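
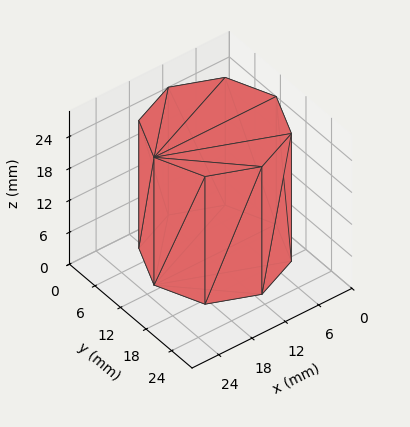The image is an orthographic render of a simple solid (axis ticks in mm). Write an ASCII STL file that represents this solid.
Reading the render: the shape is a regular 8-sided prism (a cylinder approximated with 8 flat sides), circumscribed radius ≈ 11 mm, height ≈ 24 mm (dimensions read to the nearest mm from the axis ticks). For the STL, each face is triangulated and given an outward normal.

solid part
  facet normal 0.0000 0.0000 -1.0000
    outer loop
      vertex 11.000 22.000 0.000
      vertex 18.778 18.778 0.000
      vertex 22.000 11.000 0.000
    endloop
  endfacet
  facet normal 0.0000 0.0000 -1.0000
    outer loop
      vertex 3.222 18.778 0.000
      vertex 11.000 22.000 0.000
      vertex 22.000 11.000 0.000
    endloop
  endfacet
  facet normal 0.0000 0.0000 -1.0000
    outer loop
      vertex 0.000 11.000 0.000
      vertex 3.222 18.778 0.000
      vertex 22.000 11.000 0.000
    endloop
  endfacet
  facet normal 0.0000 0.0000 -1.0000
    outer loop
      vertex 3.222 3.222 0.000
      vertex 0.000 11.000 0.000
      vertex 22.000 11.000 0.000
    endloop
  endfacet
  facet normal 0.0000 0.0000 -1.0000
    outer loop
      vertex 11.000 0.000 0.000
      vertex 3.222 3.222 0.000
      vertex 22.000 11.000 0.000
    endloop
  endfacet
  facet normal 0.0000 0.0000 -1.0000
    outer loop
      vertex 18.778 3.222 0.000
      vertex 11.000 0.000 0.000
      vertex 22.000 11.000 0.000
    endloop
  endfacet
  facet normal 0.0000 0.0000 1.0000
    outer loop
      vertex 22.000 11.000 24.000
      vertex 18.778 18.778 24.000
      vertex 11.000 22.000 24.000
    endloop
  endfacet
  facet normal 0.0000 0.0000 1.0000
    outer loop
      vertex 22.000 11.000 24.000
      vertex 11.000 22.000 24.000
      vertex 3.222 18.778 24.000
    endloop
  endfacet
  facet normal 0.0000 0.0000 1.0000
    outer loop
      vertex 22.000 11.000 24.000
      vertex 3.222 18.778 24.000
      vertex 0.000 11.000 24.000
    endloop
  endfacet
  facet normal 0.0000 0.0000 1.0000
    outer loop
      vertex 22.000 11.000 24.000
      vertex 0.000 11.000 24.000
      vertex 3.222 3.222 24.000
    endloop
  endfacet
  facet normal 0.0000 0.0000 1.0000
    outer loop
      vertex 22.000 11.000 24.000
      vertex 3.222 3.222 24.000
      vertex 11.000 0.000 24.000
    endloop
  endfacet
  facet normal 0.0000 0.0000 1.0000
    outer loop
      vertex 22.000 11.000 24.000
      vertex 11.000 0.000 24.000
      vertex 18.778 3.222 24.000
    endloop
  endfacet
  facet normal 0.9239 0.3827 0.0000
    outer loop
      vertex 22.000 11.000 0.000
      vertex 18.778 18.778 0.000
      vertex 18.778 18.778 24.000
    endloop
  endfacet
  facet normal 0.9239 0.3827 0.0000
    outer loop
      vertex 22.000 11.000 0.000
      vertex 18.778 18.778 24.000
      vertex 22.000 11.000 24.000
    endloop
  endfacet
  facet normal 0.3827 0.9239 0.0000
    outer loop
      vertex 18.778 18.778 0.000
      vertex 11.000 22.000 0.000
      vertex 11.000 22.000 24.000
    endloop
  endfacet
  facet normal 0.3827 0.9239 0.0000
    outer loop
      vertex 18.778 18.778 0.000
      vertex 11.000 22.000 24.000
      vertex 18.778 18.778 24.000
    endloop
  endfacet
  facet normal -0.3827 0.9239 0.0000
    outer loop
      vertex 11.000 22.000 0.000
      vertex 3.222 18.778 0.000
      vertex 3.222 18.778 24.000
    endloop
  endfacet
  facet normal -0.3827 0.9239 0.0000
    outer loop
      vertex 11.000 22.000 0.000
      vertex 3.222 18.778 24.000
      vertex 11.000 22.000 24.000
    endloop
  endfacet
  facet normal -0.9239 0.3827 0.0000
    outer loop
      vertex 3.222 18.778 0.000
      vertex 0.000 11.000 0.000
      vertex 0.000 11.000 24.000
    endloop
  endfacet
  facet normal -0.9239 0.3827 0.0000
    outer loop
      vertex 3.222 18.778 0.000
      vertex 0.000 11.000 24.000
      vertex 3.222 18.778 24.000
    endloop
  endfacet
  facet normal -0.9239 -0.3827 0.0000
    outer loop
      vertex 0.000 11.000 0.000
      vertex 3.222 3.222 0.000
      vertex 3.222 3.222 24.000
    endloop
  endfacet
  facet normal -0.9239 -0.3827 0.0000
    outer loop
      vertex 0.000 11.000 0.000
      vertex 3.222 3.222 24.000
      vertex 0.000 11.000 24.000
    endloop
  endfacet
  facet normal -0.3827 -0.9239 0.0000
    outer loop
      vertex 3.222 3.222 0.000
      vertex 11.000 0.000 0.000
      vertex 11.000 0.000 24.000
    endloop
  endfacet
  facet normal -0.3827 -0.9239 0.0000
    outer loop
      vertex 3.222 3.222 0.000
      vertex 11.000 0.000 24.000
      vertex 3.222 3.222 24.000
    endloop
  endfacet
  facet normal 0.3827 -0.9239 0.0000
    outer loop
      vertex 11.000 0.000 0.000
      vertex 18.778 3.222 0.000
      vertex 18.778 3.222 24.000
    endloop
  endfacet
  facet normal 0.3827 -0.9239 0.0000
    outer loop
      vertex 11.000 0.000 0.000
      vertex 18.778 3.222 24.000
      vertex 11.000 0.000 24.000
    endloop
  endfacet
  facet normal 0.9239 -0.3827 0.0000
    outer loop
      vertex 18.778 3.222 0.000
      vertex 22.000 11.000 0.000
      vertex 22.000 11.000 24.000
    endloop
  endfacet
  facet normal 0.9239 -0.3827 0.0000
    outer loop
      vertex 18.778 3.222 0.000
      vertex 22.000 11.000 24.000
      vertex 18.778 3.222 24.000
    endloop
  endfacet
endsolid part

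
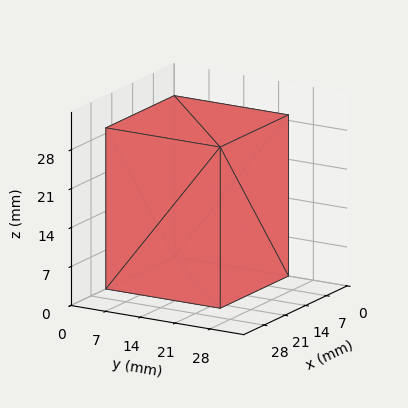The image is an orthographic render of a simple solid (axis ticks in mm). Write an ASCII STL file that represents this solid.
Reading the render: the shape is a rectangular box, roughly 23 × 23 mm footprint and 29 mm tall (dimensions read to the nearest mm from the axis ticks). For the STL, each face is triangulated and given an outward normal.

solid part
  facet normal 0.0000 0.0000 -1.0000
    outer loop
      vertex 23.00 23.00 0.00
      vertex 23.00 0.00 0.00
      vertex 0.00 0.00 0.00
    endloop
  endfacet
  facet normal 0.0000 0.0000 -1.0000
    outer loop
      vertex 0.00 23.00 0.00
      vertex 23.00 23.00 0.00
      vertex 0.00 0.00 0.00
    endloop
  endfacet
  facet normal 0.0000 0.0000 1.0000
    outer loop
      vertex 0.00 0.00 29.00
      vertex 23.00 0.00 29.00
      vertex 23.00 23.00 29.00
    endloop
  endfacet
  facet normal 0.0000 0.0000 1.0000
    outer loop
      vertex 0.00 0.00 29.00
      vertex 23.00 23.00 29.00
      vertex 0.00 23.00 29.00
    endloop
  endfacet
  facet normal 0.0000 -1.0000 0.0000
    outer loop
      vertex 0.00 0.00 0.00
      vertex 23.00 0.00 0.00
      vertex 23.00 0.00 29.00
    endloop
  endfacet
  facet normal 0.0000 -1.0000 0.0000
    outer loop
      vertex 0.00 0.00 0.00
      vertex 23.00 0.00 29.00
      vertex 0.00 0.00 29.00
    endloop
  endfacet
  facet normal 0.0000 1.0000 0.0000
    outer loop
      vertex 23.00 23.00 29.00
      vertex 23.00 23.00 0.00
      vertex 0.00 23.00 0.00
    endloop
  endfacet
  facet normal 0.0000 1.0000 0.0000
    outer loop
      vertex 0.00 23.00 29.00
      vertex 23.00 23.00 29.00
      vertex 0.00 23.00 0.00
    endloop
  endfacet
  facet normal -1.0000 0.0000 0.0000
    outer loop
      vertex 0.00 23.00 29.00
      vertex 0.00 23.00 0.00
      vertex 0.00 0.00 0.00
    endloop
  endfacet
  facet normal -1.0000 0.0000 0.0000
    outer loop
      vertex 0.00 0.00 29.00
      vertex 0.00 23.00 29.00
      vertex 0.00 0.00 0.00
    endloop
  endfacet
  facet normal 1.0000 0.0000 0.0000
    outer loop
      vertex 23.00 0.00 0.00
      vertex 23.00 23.00 0.00
      vertex 23.00 23.00 29.00
    endloop
  endfacet
  facet normal 1.0000 0.0000 0.0000
    outer loop
      vertex 23.00 0.00 0.00
      vertex 23.00 23.00 29.00
      vertex 23.00 0.00 29.00
    endloop
  endfacet
endsolid part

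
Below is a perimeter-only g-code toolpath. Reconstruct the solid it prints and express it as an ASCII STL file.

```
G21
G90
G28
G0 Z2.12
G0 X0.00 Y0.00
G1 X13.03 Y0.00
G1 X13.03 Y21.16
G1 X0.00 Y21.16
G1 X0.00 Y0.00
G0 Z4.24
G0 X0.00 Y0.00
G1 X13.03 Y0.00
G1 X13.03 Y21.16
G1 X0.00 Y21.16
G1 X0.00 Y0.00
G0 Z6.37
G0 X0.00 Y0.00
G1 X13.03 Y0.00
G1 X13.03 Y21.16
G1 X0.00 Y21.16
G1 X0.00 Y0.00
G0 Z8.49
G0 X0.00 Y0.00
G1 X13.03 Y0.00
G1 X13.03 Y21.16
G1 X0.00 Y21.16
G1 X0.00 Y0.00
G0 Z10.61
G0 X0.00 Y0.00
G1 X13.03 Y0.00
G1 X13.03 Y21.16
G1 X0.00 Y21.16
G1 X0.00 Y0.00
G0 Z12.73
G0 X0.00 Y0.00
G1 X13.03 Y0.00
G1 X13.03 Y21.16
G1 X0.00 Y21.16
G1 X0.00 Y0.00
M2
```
solid part
  facet normal 0.0000 0.0000 -1.0000
    outer loop
      vertex 13.03 21.16 0.00
      vertex 13.03 0.00 0.00
      vertex 0.00 0.00 0.00
    endloop
  endfacet
  facet normal 0.0000 0.0000 -1.0000
    outer loop
      vertex 0.00 21.16 0.00
      vertex 13.03 21.16 0.00
      vertex 0.00 0.00 0.00
    endloop
  endfacet
  facet normal 0.0000 0.0000 1.0000
    outer loop
      vertex 0.00 0.00 12.73
      vertex 13.03 0.00 12.73
      vertex 13.03 21.16 12.73
    endloop
  endfacet
  facet normal 0.0000 0.0000 1.0000
    outer loop
      vertex 0.00 0.00 12.73
      vertex 13.03 21.16 12.73
      vertex 0.00 21.16 12.73
    endloop
  endfacet
  facet normal 0.0000 -1.0000 0.0000
    outer loop
      vertex 0.00 0.00 0.00
      vertex 13.03 0.00 0.00
      vertex 13.03 0.00 12.73
    endloop
  endfacet
  facet normal 0.0000 -1.0000 0.0000
    outer loop
      vertex 0.00 0.00 0.00
      vertex 13.03 0.00 12.73
      vertex 0.00 0.00 12.73
    endloop
  endfacet
  facet normal 0.0000 1.0000 0.0000
    outer loop
      vertex 13.03 21.16 12.73
      vertex 13.03 21.16 0.00
      vertex 0.00 21.16 0.00
    endloop
  endfacet
  facet normal 0.0000 1.0000 0.0000
    outer loop
      vertex 0.00 21.16 12.73
      vertex 13.03 21.16 12.73
      vertex 0.00 21.16 0.00
    endloop
  endfacet
  facet normal -1.0000 0.0000 0.0000
    outer loop
      vertex 0.00 21.16 12.73
      vertex 0.00 21.16 0.00
      vertex 0.00 0.00 0.00
    endloop
  endfacet
  facet normal -1.0000 0.0000 0.0000
    outer loop
      vertex 0.00 0.00 12.73
      vertex 0.00 21.16 12.73
      vertex 0.00 0.00 0.00
    endloop
  endfacet
  facet normal 1.0000 0.0000 0.0000
    outer loop
      vertex 13.03 0.00 0.00
      vertex 13.03 21.16 0.00
      vertex 13.03 21.16 12.73
    endloop
  endfacet
  facet normal 1.0000 0.0000 0.0000
    outer loop
      vertex 13.03 0.00 0.00
      vertex 13.03 21.16 12.73
      vertex 13.03 0.00 12.73
    endloop
  endfacet
endsolid part

The G0 Z moves step by Δz≈2.12 mm. Every layer's G1 loop is the same polygon, so the solid is a straight extrusion of it from z=0 to z≈12.7. Closing with flat bottom and top caps and triangulating gives 12 facets — a rectangular box, roughly 13 × 21.2 mm footprint and 12.7 mm tall.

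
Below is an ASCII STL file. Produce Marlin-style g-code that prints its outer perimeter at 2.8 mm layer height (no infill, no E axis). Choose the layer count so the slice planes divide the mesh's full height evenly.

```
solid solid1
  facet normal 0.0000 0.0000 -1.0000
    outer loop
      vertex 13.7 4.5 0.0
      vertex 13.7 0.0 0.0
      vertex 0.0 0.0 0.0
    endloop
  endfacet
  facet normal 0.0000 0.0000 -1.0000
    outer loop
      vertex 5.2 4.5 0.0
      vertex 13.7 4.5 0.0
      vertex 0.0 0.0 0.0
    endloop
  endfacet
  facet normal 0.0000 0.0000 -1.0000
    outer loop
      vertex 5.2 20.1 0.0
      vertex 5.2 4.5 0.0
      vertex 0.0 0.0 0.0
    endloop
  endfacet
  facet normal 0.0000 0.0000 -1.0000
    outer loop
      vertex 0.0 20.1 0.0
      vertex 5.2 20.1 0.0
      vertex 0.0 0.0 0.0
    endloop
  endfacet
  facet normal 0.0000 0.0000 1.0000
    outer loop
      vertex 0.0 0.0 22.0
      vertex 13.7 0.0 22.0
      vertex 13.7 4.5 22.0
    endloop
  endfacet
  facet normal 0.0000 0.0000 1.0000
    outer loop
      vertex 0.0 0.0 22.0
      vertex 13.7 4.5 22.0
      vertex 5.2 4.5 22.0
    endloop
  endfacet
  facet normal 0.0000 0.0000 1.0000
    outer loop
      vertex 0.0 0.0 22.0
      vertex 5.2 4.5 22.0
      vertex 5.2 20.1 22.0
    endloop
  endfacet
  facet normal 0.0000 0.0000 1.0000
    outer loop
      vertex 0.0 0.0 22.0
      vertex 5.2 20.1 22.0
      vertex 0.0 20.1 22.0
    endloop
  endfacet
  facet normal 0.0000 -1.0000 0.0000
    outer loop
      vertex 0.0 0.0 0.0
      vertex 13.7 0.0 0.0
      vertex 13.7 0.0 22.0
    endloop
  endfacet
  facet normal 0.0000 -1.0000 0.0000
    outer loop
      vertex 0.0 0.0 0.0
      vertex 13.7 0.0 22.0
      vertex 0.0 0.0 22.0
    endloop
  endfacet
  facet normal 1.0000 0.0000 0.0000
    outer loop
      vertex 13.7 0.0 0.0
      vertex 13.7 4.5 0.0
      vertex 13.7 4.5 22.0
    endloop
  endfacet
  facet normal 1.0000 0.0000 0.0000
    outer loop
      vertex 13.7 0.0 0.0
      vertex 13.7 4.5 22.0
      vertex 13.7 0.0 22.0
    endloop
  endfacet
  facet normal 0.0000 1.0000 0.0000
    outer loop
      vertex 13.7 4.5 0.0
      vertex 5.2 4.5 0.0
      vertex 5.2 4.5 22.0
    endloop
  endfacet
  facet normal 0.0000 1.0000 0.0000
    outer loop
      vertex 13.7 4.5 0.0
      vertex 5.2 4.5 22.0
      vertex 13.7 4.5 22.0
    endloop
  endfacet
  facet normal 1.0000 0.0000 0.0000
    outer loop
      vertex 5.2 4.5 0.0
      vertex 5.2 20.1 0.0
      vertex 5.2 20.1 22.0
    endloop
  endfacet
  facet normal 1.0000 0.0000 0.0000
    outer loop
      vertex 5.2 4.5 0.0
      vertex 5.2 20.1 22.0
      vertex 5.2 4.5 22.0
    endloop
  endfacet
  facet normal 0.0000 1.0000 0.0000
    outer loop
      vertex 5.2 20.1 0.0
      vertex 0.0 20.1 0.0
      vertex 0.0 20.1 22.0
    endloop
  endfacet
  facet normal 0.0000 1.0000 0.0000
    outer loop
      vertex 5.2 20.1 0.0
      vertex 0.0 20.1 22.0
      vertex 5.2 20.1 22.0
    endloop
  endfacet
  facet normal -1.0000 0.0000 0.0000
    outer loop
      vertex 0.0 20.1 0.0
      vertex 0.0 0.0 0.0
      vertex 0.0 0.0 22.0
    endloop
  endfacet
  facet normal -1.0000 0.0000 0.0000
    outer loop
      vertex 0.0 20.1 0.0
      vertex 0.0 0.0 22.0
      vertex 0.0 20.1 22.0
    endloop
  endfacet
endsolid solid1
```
; perimeter-only toolpath
G21 ; units = mm
G90 ; absolute positioning
G28 ; home
; layer 1
G0 Z2.8
G0 X0.0 Y0.0
G1 X13.7 Y0.0
G1 X13.7 Y4.5
G1 X5.2 Y4.5
G1 X5.2 Y20.1
G1 X0.0 Y20.1
G1 X0.0 Y0.0
; layer 2
G0 Z5.5
G0 X0.0 Y0.0
G1 X13.7 Y0.0
G1 X13.7 Y4.5
G1 X5.2 Y4.5
G1 X5.2 Y20.1
G1 X0.0 Y20.1
G1 X0.0 Y0.0
; layer 3
G0 Z8.2
G0 X0.0 Y0.0
G1 X13.7 Y0.0
G1 X13.7 Y4.5
G1 X5.2 Y4.5
G1 X5.2 Y20.1
G1 X0.0 Y20.1
G1 X0.0 Y0.0
; layer 4
G0 Z11.0
G0 X0.0 Y0.0
G1 X13.7 Y0.0
G1 X13.7 Y4.5
G1 X5.2 Y4.5
G1 X5.2 Y20.1
G1 X0.0 Y20.1
G1 X0.0 Y0.0
; layer 5
G0 Z13.8
G0 X0.0 Y0.0
G1 X13.7 Y0.0
G1 X13.7 Y4.5
G1 X5.2 Y4.5
G1 X5.2 Y20.1
G1 X0.0 Y20.1
G1 X0.0 Y0.0
; layer 6
G0 Z16.5
G0 X0.0 Y0.0
G1 X13.7 Y0.0
G1 X13.7 Y4.5
G1 X5.2 Y4.5
G1 X5.2 Y20.1
G1 X0.0 Y20.1
G1 X0.0 Y0.0
; layer 7
G0 Z19.2
G0 X0.0 Y0.0
G1 X13.7 Y0.0
G1 X13.7 Y4.5
G1 X5.2 Y4.5
G1 X5.2 Y20.1
G1 X0.0 Y20.1
G1 X0.0 Y0.0
; layer 8
G0 Z22.0
G0 X0.0 Y0.0
G1 X13.7 Y0.0
G1 X13.7 Y4.5
G1 X5.2 Y4.5
G1 X5.2 Y20.1
G1 X0.0 Y20.1
G1 X0.0 Y0.0
M2 ; end

The solid is an L-shaped prism: outer 13.7 × 20.1 mm, arm thicknesses ≈ 4.5 mm (horizontal) and 5.2 mm (vertical), extruded 22 mm in z. Slicing at Δz = 2.8 mm — 8 equal slices spanning the solid's height, so layer i sits at z = i·h/8 — gives 8 non-empty perimeters. Each is a 6-segment closed polygon; G0 lifts to the layer z and rapids to the start vertex, then G1 traces the edges.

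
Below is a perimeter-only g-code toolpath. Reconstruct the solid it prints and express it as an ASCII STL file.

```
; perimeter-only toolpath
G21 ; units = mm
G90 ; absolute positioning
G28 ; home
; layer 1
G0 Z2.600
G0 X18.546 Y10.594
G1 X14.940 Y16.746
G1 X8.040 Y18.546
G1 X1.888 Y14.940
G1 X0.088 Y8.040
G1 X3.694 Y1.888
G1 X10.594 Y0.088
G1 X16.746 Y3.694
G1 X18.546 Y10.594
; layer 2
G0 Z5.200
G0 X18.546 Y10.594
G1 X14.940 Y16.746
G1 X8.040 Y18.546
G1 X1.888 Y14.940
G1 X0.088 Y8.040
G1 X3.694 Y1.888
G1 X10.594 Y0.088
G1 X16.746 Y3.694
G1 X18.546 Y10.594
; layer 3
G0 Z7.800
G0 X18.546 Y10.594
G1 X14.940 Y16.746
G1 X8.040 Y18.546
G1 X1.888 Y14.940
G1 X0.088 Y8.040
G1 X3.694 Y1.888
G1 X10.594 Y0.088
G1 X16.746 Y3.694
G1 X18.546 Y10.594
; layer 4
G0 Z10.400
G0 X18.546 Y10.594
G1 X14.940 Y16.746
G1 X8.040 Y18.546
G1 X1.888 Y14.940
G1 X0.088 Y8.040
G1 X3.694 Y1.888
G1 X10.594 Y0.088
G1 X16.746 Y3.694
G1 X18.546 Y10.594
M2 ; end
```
solid part
  facet normal 0.0000 0.0000 -1.0000
    outer loop
      vertex 8.040 18.546 0.000
      vertex 14.940 16.746 0.000
      vertex 18.546 10.594 0.000
    endloop
  endfacet
  facet normal 0.0000 0.0000 -1.0000
    outer loop
      vertex 1.888 14.940 0.000
      vertex 8.040 18.546 0.000
      vertex 18.546 10.594 0.000
    endloop
  endfacet
  facet normal 0.0000 0.0000 -1.0000
    outer loop
      vertex 0.088 8.040 0.000
      vertex 1.888 14.940 0.000
      vertex 18.546 10.594 0.000
    endloop
  endfacet
  facet normal 0.0000 0.0000 -1.0000
    outer loop
      vertex 3.694 1.888 0.000
      vertex 0.088 8.040 0.000
      vertex 18.546 10.594 0.000
    endloop
  endfacet
  facet normal 0.0000 0.0000 -1.0000
    outer loop
      vertex 10.594 0.088 0.000
      vertex 3.694 1.888 0.000
      vertex 18.546 10.594 0.000
    endloop
  endfacet
  facet normal 0.0000 0.0000 -1.0000
    outer loop
      vertex 16.746 3.694 0.000
      vertex 10.594 0.088 0.000
      vertex 18.546 10.594 0.000
    endloop
  endfacet
  facet normal 0.0000 0.0000 1.0000
    outer loop
      vertex 18.546 10.594 10.400
      vertex 14.940 16.746 10.400
      vertex 8.040 18.546 10.400
    endloop
  endfacet
  facet normal 0.0000 0.0000 1.0000
    outer loop
      vertex 18.546 10.594 10.400
      vertex 8.040 18.546 10.400
      vertex 1.888 14.940 10.400
    endloop
  endfacet
  facet normal 0.0000 0.0000 1.0000
    outer loop
      vertex 18.546 10.594 10.400
      vertex 1.888 14.940 10.400
      vertex 0.088 8.040 10.400
    endloop
  endfacet
  facet normal 0.0000 0.0000 1.0000
    outer loop
      vertex 18.546 10.594 10.400
      vertex 0.088 8.040 10.400
      vertex 3.694 1.888 10.400
    endloop
  endfacet
  facet normal 0.0000 0.0000 1.0000
    outer loop
      vertex 18.546 10.594 10.400
      vertex 3.694 1.888 10.400
      vertex 10.594 0.088 10.400
    endloop
  endfacet
  facet normal 0.0000 0.0000 1.0000
    outer loop
      vertex 18.546 10.594 10.400
      vertex 10.594 0.088 10.400
      vertex 16.746 3.694 10.400
    endloop
  endfacet
  facet normal 0.8627 0.5057 0.0000
    outer loop
      vertex 18.546 10.594 0.000
      vertex 14.940 16.746 0.000
      vertex 14.940 16.746 10.400
    endloop
  endfacet
  facet normal 0.8627 0.5057 0.0000
    outer loop
      vertex 18.546 10.594 0.000
      vertex 14.940 16.746 10.400
      vertex 18.546 10.594 10.400
    endloop
  endfacet
  facet normal 0.2524 0.9676 0.0000
    outer loop
      vertex 14.940 16.746 0.000
      vertex 8.040 18.546 0.000
      vertex 8.040 18.546 10.400
    endloop
  endfacet
  facet normal 0.2524 0.9676 0.0000
    outer loop
      vertex 14.940 16.746 0.000
      vertex 8.040 18.546 10.400
      vertex 14.940 16.746 10.400
    endloop
  endfacet
  facet normal -0.5057 0.8627 0.0000
    outer loop
      vertex 8.040 18.546 0.000
      vertex 1.888 14.940 0.000
      vertex 1.888 14.940 10.400
    endloop
  endfacet
  facet normal -0.5057 0.8627 0.0000
    outer loop
      vertex 8.040 18.546 0.000
      vertex 1.888 14.940 10.400
      vertex 8.040 18.546 10.400
    endloop
  endfacet
  facet normal -0.9676 0.2524 0.0000
    outer loop
      vertex 1.888 14.940 0.000
      vertex 0.088 8.040 0.000
      vertex 0.088 8.040 10.400
    endloop
  endfacet
  facet normal -0.9676 0.2524 0.0000
    outer loop
      vertex 1.888 14.940 0.000
      vertex 0.088 8.040 10.400
      vertex 1.888 14.940 10.400
    endloop
  endfacet
  facet normal -0.8627 -0.5057 0.0000
    outer loop
      vertex 0.088 8.040 0.000
      vertex 3.694 1.888 0.000
      vertex 3.694 1.888 10.400
    endloop
  endfacet
  facet normal -0.8627 -0.5057 0.0000
    outer loop
      vertex 0.088 8.040 0.000
      vertex 3.694 1.888 10.400
      vertex 0.088 8.040 10.400
    endloop
  endfacet
  facet normal -0.2524 -0.9676 0.0000
    outer loop
      vertex 3.694 1.888 0.000
      vertex 10.594 0.088 0.000
      vertex 10.594 0.088 10.400
    endloop
  endfacet
  facet normal -0.2524 -0.9676 0.0000
    outer loop
      vertex 3.694 1.888 0.000
      vertex 10.594 0.088 10.400
      vertex 3.694 1.888 10.400
    endloop
  endfacet
  facet normal 0.5057 -0.8627 0.0000
    outer loop
      vertex 10.594 0.088 0.000
      vertex 16.746 3.694 0.000
      vertex 16.746 3.694 10.400
    endloop
  endfacet
  facet normal 0.5057 -0.8627 0.0000
    outer loop
      vertex 10.594 0.088 0.000
      vertex 16.746 3.694 10.400
      vertex 10.594 0.088 10.400
    endloop
  endfacet
  facet normal 0.9676 -0.2524 0.0000
    outer loop
      vertex 16.746 3.694 0.000
      vertex 18.546 10.594 0.000
      vertex 18.546 10.594 10.400
    endloop
  endfacet
  facet normal 0.9676 -0.2524 0.0000
    outer loop
      vertex 16.746 3.694 0.000
      vertex 18.546 10.594 10.400
      vertex 16.746 3.694 10.400
    endloop
  endfacet
endsolid part

The G0 Z moves step by Δz≈2.600 mm. Every layer's G1 loop is the same polygon, so the solid is a straight extrusion of it from z=0 to z≈10.4. Closing with flat bottom and top caps and triangulating gives 28 facets — a regular 8-sided prism (a cylinder approximated with 8 flat sides), circumscribed radius ≈ 9.32 mm, height ≈ 10.4 mm.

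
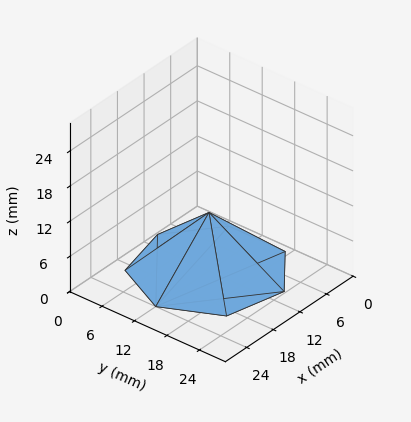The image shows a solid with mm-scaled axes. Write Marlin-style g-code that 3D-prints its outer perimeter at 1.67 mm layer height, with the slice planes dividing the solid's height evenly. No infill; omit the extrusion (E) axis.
Reading the render: the shape is a regular 7-sided pyramid, base circumscribed radius ≈ 12 mm, apex at z ≈ 10 mm (dimensions read to the nearest mm from the axis ticks). For the g-code, the solid's height is divided into equal slices at the stated Δz and each level perimeter traced with G1 moves after a G0 lift.

; perimeter-only toolpath
G21 ; units = mm
G90 ; absolute positioning
G28 ; home
; layer 1
G0 Z1.67
G0 X22.00 Y12.00
G1 X18.23 Y19.82
G1 X9.78 Y21.75
G1 X2.99 Y16.34
G1 X2.99 Y7.66
G1 X9.78 Y2.25
G1 X18.23 Y4.18
G1 X22.00 Y12.00
; layer 2
G0 Z3.33
G0 X20.00 Y12.00
G1 X16.99 Y18.25
G1 X10.22 Y19.80
G1 X4.79 Y15.47
G1 X4.79 Y8.53
G1 X10.22 Y4.20
G1 X16.99 Y5.75
G1 X20.00 Y12.00
; layer 3
G0 Z5.00
G0 X18.00 Y12.00
G1 X15.74 Y16.69
G1 X10.66 Y17.85
G1 X6.59 Y14.61
G1 X6.59 Y9.39
G1 X10.66 Y6.15
G1 X15.74 Y7.31
G1 X18.00 Y12.00
; layer 4
G0 Z6.67
G0 X16.00 Y12.00
G1 X14.49 Y15.13
G1 X11.11 Y15.90
G1 X8.40 Y13.74
G1 X8.40 Y10.26
G1 X11.11 Y8.10
G1 X14.49 Y8.87
G1 X16.00 Y12.00
; layer 5
G0 Z8.33
G0 X14.00 Y12.00
G1 X13.25 Y13.56
G1 X11.55 Y13.95
G1 X10.20 Y12.87
G1 X10.20 Y11.13
G1 X11.55 Y10.05
G1 X13.25 Y10.44
G1 X14.00 Y12.00
M2 ; end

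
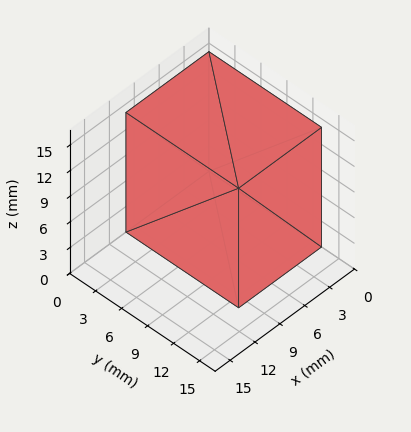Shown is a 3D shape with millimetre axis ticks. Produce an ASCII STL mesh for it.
Reading the render: the shape is a rectangular box, roughly 10 × 13 mm footprint and 14 mm tall (dimensions read to the nearest mm from the axis ticks). For the STL, each face is triangulated and given an outward normal.

solid part
  facet normal 0.0000 0.0000 -1.0000
    outer loop
      vertex 10.0 13.0 0.0
      vertex 10.0 0.0 0.0
      vertex 0.0 0.0 0.0
    endloop
  endfacet
  facet normal 0.0000 0.0000 -1.0000
    outer loop
      vertex 0.0 13.0 0.0
      vertex 10.0 13.0 0.0
      vertex 0.0 0.0 0.0
    endloop
  endfacet
  facet normal 0.0000 0.0000 1.0000
    outer loop
      vertex 0.0 0.0 14.0
      vertex 10.0 0.0 14.0
      vertex 10.0 13.0 14.0
    endloop
  endfacet
  facet normal 0.0000 0.0000 1.0000
    outer loop
      vertex 0.0 0.0 14.0
      vertex 10.0 13.0 14.0
      vertex 0.0 13.0 14.0
    endloop
  endfacet
  facet normal 0.0000 -1.0000 0.0000
    outer loop
      vertex 0.0 0.0 0.0
      vertex 10.0 0.0 0.0
      vertex 10.0 0.0 14.0
    endloop
  endfacet
  facet normal 0.0000 -1.0000 0.0000
    outer loop
      vertex 0.0 0.0 0.0
      vertex 10.0 0.0 14.0
      vertex 0.0 0.0 14.0
    endloop
  endfacet
  facet normal 0.0000 1.0000 0.0000
    outer loop
      vertex 10.0 13.0 14.0
      vertex 10.0 13.0 0.0
      vertex 0.0 13.0 0.0
    endloop
  endfacet
  facet normal 0.0000 1.0000 0.0000
    outer loop
      vertex 0.0 13.0 14.0
      vertex 10.0 13.0 14.0
      vertex 0.0 13.0 0.0
    endloop
  endfacet
  facet normal -1.0000 0.0000 0.0000
    outer loop
      vertex 0.0 13.0 14.0
      vertex 0.0 13.0 0.0
      vertex 0.0 0.0 0.0
    endloop
  endfacet
  facet normal -1.0000 0.0000 0.0000
    outer loop
      vertex 0.0 0.0 14.0
      vertex 0.0 13.0 14.0
      vertex 0.0 0.0 0.0
    endloop
  endfacet
  facet normal 1.0000 0.0000 0.0000
    outer loop
      vertex 10.0 0.0 0.0
      vertex 10.0 13.0 0.0
      vertex 10.0 13.0 14.0
    endloop
  endfacet
  facet normal 1.0000 0.0000 0.0000
    outer loop
      vertex 10.0 0.0 0.0
      vertex 10.0 13.0 14.0
      vertex 10.0 0.0 14.0
    endloop
  endfacet
endsolid part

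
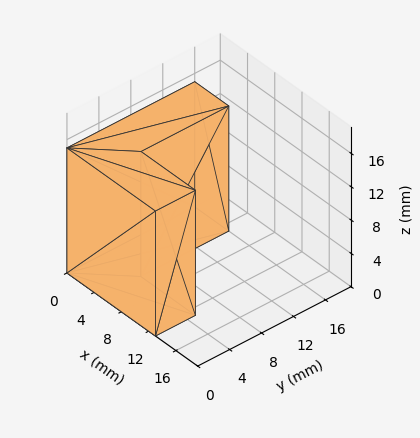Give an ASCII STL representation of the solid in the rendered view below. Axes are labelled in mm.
Reading the render: the shape is an L-shaped prism: outer 13 × 16 mm, arm thicknesses ≈ 5 mm (horizontal) and 5 mm (vertical), extruded 15 mm in z (dimensions read to the nearest mm from the axis ticks). For the STL, each face is triangulated and given an outward normal.

solid part
  facet normal 0.0000 0.0000 -1.0000
    outer loop
      vertex 13.00 5.00 0.00
      vertex 13.00 0.00 0.00
      vertex 0.00 0.00 0.00
    endloop
  endfacet
  facet normal 0.0000 0.0000 -1.0000
    outer loop
      vertex 5.00 5.00 0.00
      vertex 13.00 5.00 0.00
      vertex 0.00 0.00 0.00
    endloop
  endfacet
  facet normal 0.0000 0.0000 -1.0000
    outer loop
      vertex 5.00 16.00 0.00
      vertex 5.00 5.00 0.00
      vertex 0.00 0.00 0.00
    endloop
  endfacet
  facet normal 0.0000 0.0000 -1.0000
    outer loop
      vertex 0.00 16.00 0.00
      vertex 5.00 16.00 0.00
      vertex 0.00 0.00 0.00
    endloop
  endfacet
  facet normal 0.0000 0.0000 1.0000
    outer loop
      vertex 0.00 0.00 15.00
      vertex 13.00 0.00 15.00
      vertex 13.00 5.00 15.00
    endloop
  endfacet
  facet normal 0.0000 0.0000 1.0000
    outer loop
      vertex 0.00 0.00 15.00
      vertex 13.00 5.00 15.00
      vertex 5.00 5.00 15.00
    endloop
  endfacet
  facet normal 0.0000 0.0000 1.0000
    outer loop
      vertex 0.00 0.00 15.00
      vertex 5.00 5.00 15.00
      vertex 5.00 16.00 15.00
    endloop
  endfacet
  facet normal 0.0000 0.0000 1.0000
    outer loop
      vertex 0.00 0.00 15.00
      vertex 5.00 16.00 15.00
      vertex 0.00 16.00 15.00
    endloop
  endfacet
  facet normal 0.0000 -1.0000 0.0000
    outer loop
      vertex 0.00 0.00 0.00
      vertex 13.00 0.00 0.00
      vertex 13.00 0.00 15.00
    endloop
  endfacet
  facet normal 0.0000 -1.0000 0.0000
    outer loop
      vertex 0.00 0.00 0.00
      vertex 13.00 0.00 15.00
      vertex 0.00 0.00 15.00
    endloop
  endfacet
  facet normal 1.0000 0.0000 0.0000
    outer loop
      vertex 13.00 0.00 0.00
      vertex 13.00 5.00 0.00
      vertex 13.00 5.00 15.00
    endloop
  endfacet
  facet normal 1.0000 0.0000 0.0000
    outer loop
      vertex 13.00 0.00 0.00
      vertex 13.00 5.00 15.00
      vertex 13.00 0.00 15.00
    endloop
  endfacet
  facet normal 0.0000 1.0000 0.0000
    outer loop
      vertex 13.00 5.00 0.00
      vertex 5.00 5.00 0.00
      vertex 5.00 5.00 15.00
    endloop
  endfacet
  facet normal 0.0000 1.0000 0.0000
    outer loop
      vertex 13.00 5.00 0.00
      vertex 5.00 5.00 15.00
      vertex 13.00 5.00 15.00
    endloop
  endfacet
  facet normal 1.0000 0.0000 0.0000
    outer loop
      vertex 5.00 5.00 0.00
      vertex 5.00 16.00 0.00
      vertex 5.00 16.00 15.00
    endloop
  endfacet
  facet normal 1.0000 0.0000 0.0000
    outer loop
      vertex 5.00 5.00 0.00
      vertex 5.00 16.00 15.00
      vertex 5.00 5.00 15.00
    endloop
  endfacet
  facet normal 0.0000 1.0000 0.0000
    outer loop
      vertex 5.00 16.00 0.00
      vertex 0.00 16.00 0.00
      vertex 0.00 16.00 15.00
    endloop
  endfacet
  facet normal 0.0000 1.0000 0.0000
    outer loop
      vertex 5.00 16.00 0.00
      vertex 0.00 16.00 15.00
      vertex 5.00 16.00 15.00
    endloop
  endfacet
  facet normal -1.0000 0.0000 0.0000
    outer loop
      vertex 0.00 16.00 0.00
      vertex 0.00 0.00 0.00
      vertex 0.00 0.00 15.00
    endloop
  endfacet
  facet normal -1.0000 0.0000 0.0000
    outer loop
      vertex 0.00 16.00 0.00
      vertex 0.00 0.00 15.00
      vertex 0.00 16.00 15.00
    endloop
  endfacet
endsolid part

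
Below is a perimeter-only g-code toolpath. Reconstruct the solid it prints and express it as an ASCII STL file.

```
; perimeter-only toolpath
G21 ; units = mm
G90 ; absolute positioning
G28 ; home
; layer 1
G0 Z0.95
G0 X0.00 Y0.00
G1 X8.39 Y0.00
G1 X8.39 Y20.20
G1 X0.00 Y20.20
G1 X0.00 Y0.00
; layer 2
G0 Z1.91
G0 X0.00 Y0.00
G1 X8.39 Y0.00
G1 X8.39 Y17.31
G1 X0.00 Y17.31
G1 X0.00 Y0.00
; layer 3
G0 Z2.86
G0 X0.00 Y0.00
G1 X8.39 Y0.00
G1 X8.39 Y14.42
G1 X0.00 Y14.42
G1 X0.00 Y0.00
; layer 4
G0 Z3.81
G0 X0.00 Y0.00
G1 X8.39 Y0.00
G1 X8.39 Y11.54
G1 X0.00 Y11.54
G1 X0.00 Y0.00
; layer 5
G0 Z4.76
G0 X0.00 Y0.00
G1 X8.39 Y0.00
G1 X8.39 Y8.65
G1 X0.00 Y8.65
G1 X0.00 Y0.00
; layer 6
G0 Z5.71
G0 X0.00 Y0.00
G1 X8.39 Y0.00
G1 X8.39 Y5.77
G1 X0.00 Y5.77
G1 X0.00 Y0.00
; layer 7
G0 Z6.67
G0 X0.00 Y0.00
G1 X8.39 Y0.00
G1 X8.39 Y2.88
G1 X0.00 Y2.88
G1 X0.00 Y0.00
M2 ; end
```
solid part
  facet normal 0.0000 0.0000 -1.0000
    outer loop
      vertex 8.39 23.08 0.00
      vertex 8.39 0.00 0.00
      vertex 0.00 0.00 0.00
    endloop
  endfacet
  facet normal 0.0000 0.0000 -1.0000
    outer loop
      vertex 0.00 23.08 0.00
      vertex 8.39 23.08 0.00
      vertex 0.00 0.00 0.00
    endloop
  endfacet
  facet normal 0.0000 -1.0000 0.0000
    outer loop
      vertex 0.00 0.00 0.00
      vertex 8.39 0.00 0.00
      vertex 8.39 0.00 7.62
    endloop
  endfacet
  facet normal 0.0000 -1.0000 0.0000
    outer loop
      vertex 0.00 0.00 0.00
      vertex 8.39 0.00 7.62
      vertex 0.00 0.00 7.62
    endloop
  endfacet
  facet normal 0.0000 0.3135 0.9496
    outer loop
      vertex 0.00 0.00 7.62
      vertex 8.39 0.00 7.62
      vertex 8.39 23.08 0.00
    endloop
  endfacet
  facet normal 0.0000 0.3135 0.9496
    outer loop
      vertex 0.00 0.00 7.62
      vertex 8.39 23.08 0.00
      vertex 0.00 23.08 0.00
    endloop
  endfacet
  facet normal -1.0000 0.0000 0.0000
    outer loop
      vertex 0.00 0.00 7.62
      vertex 0.00 23.08 0.00
      vertex 0.00 0.00 0.00
    endloop
  endfacet
  facet normal 1.0000 0.0000 0.0000
    outer loop
      vertex 8.39 0.00 0.00
      vertex 8.39 23.08 0.00
      vertex 8.39 0.00 7.62
    endloop
  endfacet
endsolid part

The G0 Z moves step by Δz≈0.95 mm. The G1 loops shrink linearly with z, so the solid tapers from its base footprint up to z≈7.62. Closing with a flat bottom cap and the tapered top and triangulating gives 8 facets — a wedge (ramp): 8.39 × 23.1 mm base, rising to 7.62 mm along the y=0 edge and sloping linearly to z=0 at y=23.1.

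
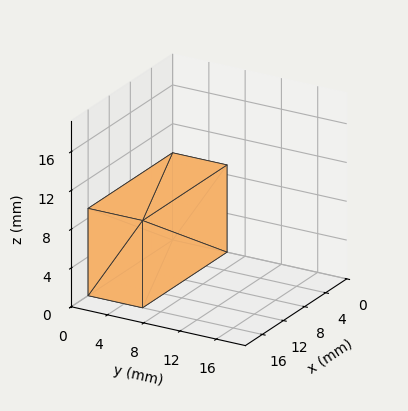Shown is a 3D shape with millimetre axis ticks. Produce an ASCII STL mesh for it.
Reading the render: the shape is a rectangular box, roughly 16 × 6 mm footprint and 9 mm tall (dimensions read to the nearest mm from the axis ticks). For the STL, each face is triangulated and given an outward normal.

solid part
  facet normal 0.0000 0.0000 -1.0000
    outer loop
      vertex 16.000 6.000 0.000
      vertex 16.000 0.000 0.000
      vertex 0.000 0.000 0.000
    endloop
  endfacet
  facet normal 0.0000 0.0000 -1.0000
    outer loop
      vertex 0.000 6.000 0.000
      vertex 16.000 6.000 0.000
      vertex 0.000 0.000 0.000
    endloop
  endfacet
  facet normal 0.0000 0.0000 1.0000
    outer loop
      vertex 0.000 0.000 9.000
      vertex 16.000 0.000 9.000
      vertex 16.000 6.000 9.000
    endloop
  endfacet
  facet normal 0.0000 0.0000 1.0000
    outer loop
      vertex 0.000 0.000 9.000
      vertex 16.000 6.000 9.000
      vertex 0.000 6.000 9.000
    endloop
  endfacet
  facet normal 0.0000 -1.0000 0.0000
    outer loop
      vertex 0.000 0.000 0.000
      vertex 16.000 0.000 0.000
      vertex 16.000 0.000 9.000
    endloop
  endfacet
  facet normal 0.0000 -1.0000 0.0000
    outer loop
      vertex 0.000 0.000 0.000
      vertex 16.000 0.000 9.000
      vertex 0.000 0.000 9.000
    endloop
  endfacet
  facet normal 0.0000 1.0000 0.0000
    outer loop
      vertex 16.000 6.000 9.000
      vertex 16.000 6.000 0.000
      vertex 0.000 6.000 0.000
    endloop
  endfacet
  facet normal 0.0000 1.0000 0.0000
    outer loop
      vertex 0.000 6.000 9.000
      vertex 16.000 6.000 9.000
      vertex 0.000 6.000 0.000
    endloop
  endfacet
  facet normal -1.0000 0.0000 0.0000
    outer loop
      vertex 0.000 6.000 9.000
      vertex 0.000 6.000 0.000
      vertex 0.000 0.000 0.000
    endloop
  endfacet
  facet normal -1.0000 0.0000 0.0000
    outer loop
      vertex 0.000 0.000 9.000
      vertex 0.000 6.000 9.000
      vertex 0.000 0.000 0.000
    endloop
  endfacet
  facet normal 1.0000 0.0000 0.0000
    outer loop
      vertex 16.000 0.000 0.000
      vertex 16.000 6.000 0.000
      vertex 16.000 6.000 9.000
    endloop
  endfacet
  facet normal 1.0000 0.0000 0.0000
    outer loop
      vertex 16.000 0.000 0.000
      vertex 16.000 6.000 9.000
      vertex 16.000 0.000 9.000
    endloop
  endfacet
endsolid part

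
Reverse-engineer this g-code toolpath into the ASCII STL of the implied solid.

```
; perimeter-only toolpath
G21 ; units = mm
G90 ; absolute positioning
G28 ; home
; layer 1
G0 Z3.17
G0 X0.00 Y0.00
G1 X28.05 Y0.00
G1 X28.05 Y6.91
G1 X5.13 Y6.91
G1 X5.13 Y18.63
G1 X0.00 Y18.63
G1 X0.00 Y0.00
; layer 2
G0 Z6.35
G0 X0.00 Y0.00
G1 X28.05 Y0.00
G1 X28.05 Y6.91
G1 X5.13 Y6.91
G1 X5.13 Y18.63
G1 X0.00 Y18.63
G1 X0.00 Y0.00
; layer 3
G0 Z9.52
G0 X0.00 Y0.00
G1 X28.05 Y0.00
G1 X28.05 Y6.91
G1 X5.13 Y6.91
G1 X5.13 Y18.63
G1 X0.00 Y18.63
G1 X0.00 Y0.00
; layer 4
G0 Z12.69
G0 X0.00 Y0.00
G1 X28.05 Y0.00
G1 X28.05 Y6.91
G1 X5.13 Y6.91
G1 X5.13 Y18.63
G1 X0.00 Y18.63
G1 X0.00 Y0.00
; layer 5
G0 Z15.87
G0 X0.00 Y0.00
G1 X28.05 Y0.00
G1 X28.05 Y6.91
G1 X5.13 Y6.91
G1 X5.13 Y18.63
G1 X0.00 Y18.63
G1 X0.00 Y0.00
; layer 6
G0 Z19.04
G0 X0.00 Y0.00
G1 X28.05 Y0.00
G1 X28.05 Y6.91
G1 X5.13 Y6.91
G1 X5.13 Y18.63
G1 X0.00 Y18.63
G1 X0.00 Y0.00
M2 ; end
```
solid part
  facet normal 0.0000 0.0000 -1.0000
    outer loop
      vertex 28.05 6.91 0.00
      vertex 28.05 0.00 0.00
      vertex 0.00 0.00 0.00
    endloop
  endfacet
  facet normal 0.0000 0.0000 -1.0000
    outer loop
      vertex 5.13 6.91 0.00
      vertex 28.05 6.91 0.00
      vertex 0.00 0.00 0.00
    endloop
  endfacet
  facet normal 0.0000 0.0000 -1.0000
    outer loop
      vertex 5.13 18.63 0.00
      vertex 5.13 6.91 0.00
      vertex 0.00 0.00 0.00
    endloop
  endfacet
  facet normal 0.0000 0.0000 -1.0000
    outer loop
      vertex 0.00 18.63 0.00
      vertex 5.13 18.63 0.00
      vertex 0.00 0.00 0.00
    endloop
  endfacet
  facet normal 0.0000 0.0000 1.0000
    outer loop
      vertex 0.00 0.00 19.04
      vertex 28.05 0.00 19.04
      vertex 28.05 6.91 19.04
    endloop
  endfacet
  facet normal 0.0000 0.0000 1.0000
    outer loop
      vertex 0.00 0.00 19.04
      vertex 28.05 6.91 19.04
      vertex 5.13 6.91 19.04
    endloop
  endfacet
  facet normal 0.0000 0.0000 1.0000
    outer loop
      vertex 0.00 0.00 19.04
      vertex 5.13 6.91 19.04
      vertex 5.13 18.63 19.04
    endloop
  endfacet
  facet normal 0.0000 0.0000 1.0000
    outer loop
      vertex 0.00 0.00 19.04
      vertex 5.13 18.63 19.04
      vertex 0.00 18.63 19.04
    endloop
  endfacet
  facet normal 0.0000 -1.0000 0.0000
    outer loop
      vertex 0.00 0.00 0.00
      vertex 28.05 0.00 0.00
      vertex 28.05 0.00 19.04
    endloop
  endfacet
  facet normal 0.0000 -1.0000 0.0000
    outer loop
      vertex 0.00 0.00 0.00
      vertex 28.05 0.00 19.04
      vertex 0.00 0.00 19.04
    endloop
  endfacet
  facet normal 1.0000 0.0000 0.0000
    outer loop
      vertex 28.05 0.00 0.00
      vertex 28.05 6.91 0.00
      vertex 28.05 6.91 19.04
    endloop
  endfacet
  facet normal 1.0000 0.0000 0.0000
    outer loop
      vertex 28.05 0.00 0.00
      vertex 28.05 6.91 19.04
      vertex 28.05 0.00 19.04
    endloop
  endfacet
  facet normal 0.0000 1.0000 0.0000
    outer loop
      vertex 28.05 6.91 0.00
      vertex 5.13 6.91 0.00
      vertex 5.13 6.91 19.04
    endloop
  endfacet
  facet normal 0.0000 1.0000 0.0000
    outer loop
      vertex 28.05 6.91 0.00
      vertex 5.13 6.91 19.04
      vertex 28.05 6.91 19.04
    endloop
  endfacet
  facet normal 1.0000 0.0000 0.0000
    outer loop
      vertex 5.13 6.91 0.00
      vertex 5.13 18.63 0.00
      vertex 5.13 18.63 19.04
    endloop
  endfacet
  facet normal 1.0000 0.0000 0.0000
    outer loop
      vertex 5.13 6.91 0.00
      vertex 5.13 18.63 19.04
      vertex 5.13 6.91 19.04
    endloop
  endfacet
  facet normal 0.0000 1.0000 0.0000
    outer loop
      vertex 5.13 18.63 0.00
      vertex 0.00 18.63 0.00
      vertex 0.00 18.63 19.04
    endloop
  endfacet
  facet normal 0.0000 1.0000 0.0000
    outer loop
      vertex 5.13 18.63 0.00
      vertex 0.00 18.63 19.04
      vertex 5.13 18.63 19.04
    endloop
  endfacet
  facet normal -1.0000 0.0000 0.0000
    outer loop
      vertex 0.00 18.63 0.00
      vertex 0.00 0.00 0.00
      vertex 0.00 0.00 19.04
    endloop
  endfacet
  facet normal -1.0000 0.0000 0.0000
    outer loop
      vertex 0.00 18.63 0.00
      vertex 0.00 0.00 19.04
      vertex 0.00 18.63 19.04
    endloop
  endfacet
endsolid part

The G0 Z moves step by Δz≈3.17 mm. Every layer's G1 loop is the same polygon, so the solid is a straight extrusion of it from z=0 to z≈19. Closing with flat bottom and top caps and triangulating gives 20 facets — an L-shaped prism: outer 28.1 × 18.6 mm, arm thicknesses ≈ 6.91 mm (horizontal) and 5.13 mm (vertical), extruded 19 mm in z.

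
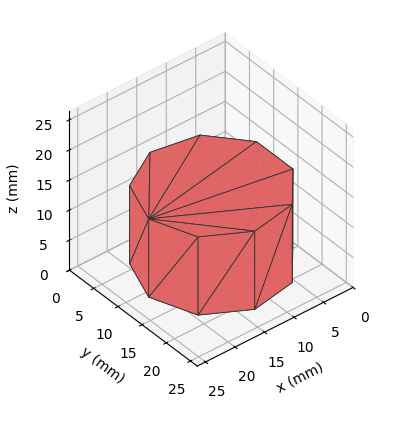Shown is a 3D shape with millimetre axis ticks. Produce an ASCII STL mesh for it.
Reading the render: the shape is a regular 9-sided prism (a cylinder approximated with 9 flat sides), circumscribed radius ≈ 11 mm, height ≈ 13 mm (dimensions read to the nearest mm from the axis ticks). For the STL, each face is triangulated and given an outward normal.

solid part
  facet normal 0.0000 0.0000 -1.0000
    outer loop
      vertex 12.91 21.83 0.00
      vertex 19.43 18.07 0.00
      vertex 22.00 11.00 0.00
    endloop
  endfacet
  facet normal 0.0000 0.0000 -1.0000
    outer loop
      vertex 5.50 20.53 0.00
      vertex 12.91 21.83 0.00
      vertex 22.00 11.00 0.00
    endloop
  endfacet
  facet normal 0.0000 0.0000 -1.0000
    outer loop
      vertex 0.66 14.76 0.00
      vertex 5.50 20.53 0.00
      vertex 22.00 11.00 0.00
    endloop
  endfacet
  facet normal 0.0000 0.0000 -1.0000
    outer loop
      vertex 0.66 7.24 0.00
      vertex 0.66 14.76 0.00
      vertex 22.00 11.00 0.00
    endloop
  endfacet
  facet normal 0.0000 0.0000 -1.0000
    outer loop
      vertex 5.50 1.47 0.00
      vertex 0.66 7.24 0.00
      vertex 22.00 11.00 0.00
    endloop
  endfacet
  facet normal 0.0000 0.0000 -1.0000
    outer loop
      vertex 12.91 0.17 0.00
      vertex 5.50 1.47 0.00
      vertex 22.00 11.00 0.00
    endloop
  endfacet
  facet normal 0.0000 0.0000 -1.0000
    outer loop
      vertex 19.43 3.93 0.00
      vertex 12.91 0.17 0.00
      vertex 22.00 11.00 0.00
    endloop
  endfacet
  facet normal 0.0000 0.0000 1.0000
    outer loop
      vertex 22.00 11.00 13.00
      vertex 19.43 18.07 13.00
      vertex 12.91 21.83 13.00
    endloop
  endfacet
  facet normal 0.0000 0.0000 1.0000
    outer loop
      vertex 22.00 11.00 13.00
      vertex 12.91 21.83 13.00
      vertex 5.50 20.53 13.00
    endloop
  endfacet
  facet normal 0.0000 0.0000 1.0000
    outer loop
      vertex 22.00 11.00 13.00
      vertex 5.50 20.53 13.00
      vertex 0.66 14.76 13.00
    endloop
  endfacet
  facet normal 0.0000 0.0000 1.0000
    outer loop
      vertex 22.00 11.00 13.00
      vertex 0.66 14.76 13.00
      vertex 0.66 7.24 13.00
    endloop
  endfacet
  facet normal 0.0000 0.0000 1.0000
    outer loop
      vertex 22.00 11.00 13.00
      vertex 0.66 7.24 13.00
      vertex 5.50 1.47 13.00
    endloop
  endfacet
  facet normal 0.0000 0.0000 1.0000
    outer loop
      vertex 22.00 11.00 13.00
      vertex 5.50 1.47 13.00
      vertex 12.91 0.17 13.00
    endloop
  endfacet
  facet normal 0.0000 0.0000 1.0000
    outer loop
      vertex 22.00 11.00 13.00
      vertex 12.91 0.17 13.00
      vertex 19.43 3.93 13.00
    endloop
  endfacet
  facet normal 0.9398 0.3416 0.0000
    outer loop
      vertex 22.00 11.00 0.00
      vertex 19.43 18.07 0.00
      vertex 19.43 18.07 13.00
    endloop
  endfacet
  facet normal 0.9398 0.3416 0.0000
    outer loop
      vertex 22.00 11.00 0.00
      vertex 19.43 18.07 13.00
      vertex 22.00 11.00 13.00
    endloop
  endfacet
  facet normal 0.4996 0.8663 0.0000
    outer loop
      vertex 19.43 18.07 0.00
      vertex 12.91 21.83 0.00
      vertex 12.91 21.83 13.00
    endloop
  endfacet
  facet normal 0.4996 0.8663 0.0000
    outer loop
      vertex 19.43 18.07 0.00
      vertex 12.91 21.83 13.00
      vertex 19.43 18.07 13.00
    endloop
  endfacet
  facet normal -0.1728 0.9850 0.0000
    outer loop
      vertex 12.91 21.83 0.00
      vertex 5.50 20.53 0.00
      vertex 5.50 20.53 13.00
    endloop
  endfacet
  facet normal -0.1728 0.9850 0.0000
    outer loop
      vertex 12.91 21.83 0.00
      vertex 5.50 20.53 13.00
      vertex 12.91 21.83 13.00
    endloop
  endfacet
  facet normal -0.7661 0.6427 0.0000
    outer loop
      vertex 5.50 20.53 0.00
      vertex 0.66 14.76 0.00
      vertex 0.66 14.76 13.00
    endloop
  endfacet
  facet normal -0.7661 0.6427 0.0000
    outer loop
      vertex 5.50 20.53 0.00
      vertex 0.66 14.76 13.00
      vertex 5.50 20.53 13.00
    endloop
  endfacet
  facet normal -1.0000 0.0000 0.0000
    outer loop
      vertex 0.66 14.76 0.00
      vertex 0.66 7.24 0.00
      vertex 0.66 7.24 13.00
    endloop
  endfacet
  facet normal -1.0000 0.0000 0.0000
    outer loop
      vertex 0.66 14.76 0.00
      vertex 0.66 7.24 13.00
      vertex 0.66 14.76 13.00
    endloop
  endfacet
  facet normal -0.7661 -0.6427 0.0000
    outer loop
      vertex 0.66 7.24 0.00
      vertex 5.50 1.47 0.00
      vertex 5.50 1.47 13.00
    endloop
  endfacet
  facet normal -0.7661 -0.6427 0.0000
    outer loop
      vertex 0.66 7.24 0.00
      vertex 5.50 1.47 13.00
      vertex 0.66 7.24 13.00
    endloop
  endfacet
  facet normal -0.1728 -0.9850 0.0000
    outer loop
      vertex 5.50 1.47 0.00
      vertex 12.91 0.17 0.00
      vertex 12.91 0.17 13.00
    endloop
  endfacet
  facet normal -0.1728 -0.9850 0.0000
    outer loop
      vertex 5.50 1.47 0.00
      vertex 12.91 0.17 13.00
      vertex 5.50 1.47 13.00
    endloop
  endfacet
  facet normal 0.4996 -0.8663 0.0000
    outer loop
      vertex 12.91 0.17 0.00
      vertex 19.43 3.93 0.00
      vertex 19.43 3.93 13.00
    endloop
  endfacet
  facet normal 0.4996 -0.8663 0.0000
    outer loop
      vertex 12.91 0.17 0.00
      vertex 19.43 3.93 13.00
      vertex 12.91 0.17 13.00
    endloop
  endfacet
  facet normal 0.9398 -0.3416 0.0000
    outer loop
      vertex 19.43 3.93 0.00
      vertex 22.00 11.00 0.00
      vertex 22.00 11.00 13.00
    endloop
  endfacet
  facet normal 0.9398 -0.3416 0.0000
    outer loop
      vertex 19.43 3.93 0.00
      vertex 22.00 11.00 13.00
      vertex 19.43 3.93 13.00
    endloop
  endfacet
endsolid part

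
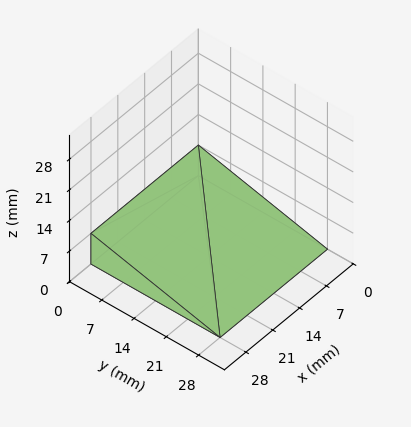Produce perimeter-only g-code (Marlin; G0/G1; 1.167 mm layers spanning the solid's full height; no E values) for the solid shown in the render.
Reading the render: the shape is a wedge (ramp): 28 × 28 mm base, rising to 7 mm along the y=0 edge and sloping linearly to z=0 at y=28 (dimensions read to the nearest mm from the axis ticks). For the g-code, the solid's height is divided into equal slices at the stated Δz and each level perimeter traced with G1 moves after a G0 lift.

; perimeter-only toolpath
G21 ; units = mm
G90 ; absolute positioning
G28 ; home
; layer 1
G0 Z1.167
G0 X0.000 Y0.000
G1 X28.000 Y0.000
G1 X28.000 Y23.333
G1 X0.000 Y23.333
G1 X0.000 Y0.000
; layer 2
G0 Z2.333
G0 X0.000 Y0.000
G1 X28.000 Y0.000
G1 X28.000 Y18.667
G1 X0.000 Y18.667
G1 X0.000 Y0.000
; layer 3
G0 Z3.500
G0 X0.000 Y0.000
G1 X28.000 Y0.000
G1 X28.000 Y14.000
G1 X0.000 Y14.000
G1 X0.000 Y0.000
; layer 4
G0 Z4.667
G0 X0.000 Y0.000
G1 X28.000 Y0.000
G1 X28.000 Y9.333
G1 X0.000 Y9.333
G1 X0.000 Y0.000
; layer 5
G0 Z5.833
G0 X0.000 Y0.000
G1 X28.000 Y0.000
G1 X28.000 Y4.667
G1 X0.000 Y4.667
G1 X0.000 Y0.000
M2 ; end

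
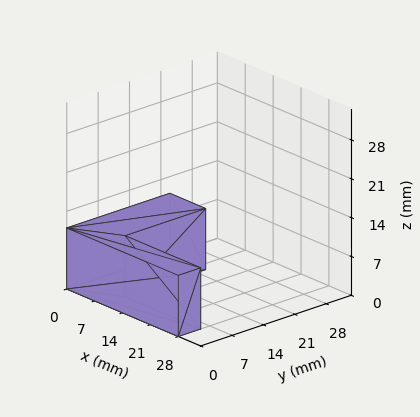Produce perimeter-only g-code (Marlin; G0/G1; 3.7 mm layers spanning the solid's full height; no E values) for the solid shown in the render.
Reading the render: the shape is an L-shaped prism: outer 28 × 23 mm, arm thicknesses ≈ 5 mm (horizontal) and 9 mm (vertical), extruded 11 mm in z (dimensions read to the nearest mm from the axis ticks). For the g-code, the solid's height is divided into equal slices at the stated Δz and each level perimeter traced with G1 moves after a G0 lift.

; perimeter-only toolpath
G21 ; units = mm
G90 ; absolute positioning
G28 ; home
; layer 1
G0 Z3.7
G0 X0.0 Y0.0
G1 X28.0 Y0.0
G1 X28.0 Y5.0
G1 X9.0 Y5.0
G1 X9.0 Y23.0
G1 X0.0 Y23.0
G1 X0.0 Y0.0
; layer 2
G0 Z7.3
G0 X0.0 Y0.0
G1 X28.0 Y0.0
G1 X28.0 Y5.0
G1 X9.0 Y5.0
G1 X9.0 Y23.0
G1 X0.0 Y23.0
G1 X0.0 Y0.0
; layer 3
G0 Z11.0
G0 X0.0 Y0.0
G1 X28.0 Y0.0
G1 X28.0 Y5.0
G1 X9.0 Y5.0
G1 X9.0 Y23.0
G1 X0.0 Y23.0
G1 X0.0 Y0.0
M2 ; end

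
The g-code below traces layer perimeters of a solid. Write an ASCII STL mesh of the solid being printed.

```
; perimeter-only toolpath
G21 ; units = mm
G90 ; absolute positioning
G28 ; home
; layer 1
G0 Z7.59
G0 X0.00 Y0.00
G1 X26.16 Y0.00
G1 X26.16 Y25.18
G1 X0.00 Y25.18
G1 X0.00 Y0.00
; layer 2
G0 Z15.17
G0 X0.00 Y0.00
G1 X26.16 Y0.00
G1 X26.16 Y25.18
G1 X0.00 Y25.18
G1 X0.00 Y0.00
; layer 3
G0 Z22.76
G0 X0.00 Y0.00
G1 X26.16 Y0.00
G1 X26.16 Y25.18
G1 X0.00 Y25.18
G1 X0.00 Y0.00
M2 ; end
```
solid part
  facet normal 0.0000 0.0000 -1.0000
    outer loop
      vertex 26.16 25.18 0.00
      vertex 26.16 0.00 0.00
      vertex 0.00 0.00 0.00
    endloop
  endfacet
  facet normal 0.0000 0.0000 -1.0000
    outer loop
      vertex 0.00 25.18 0.00
      vertex 26.16 25.18 0.00
      vertex 0.00 0.00 0.00
    endloop
  endfacet
  facet normal 0.0000 0.0000 1.0000
    outer loop
      vertex 0.00 0.00 22.76
      vertex 26.16 0.00 22.76
      vertex 26.16 25.18 22.76
    endloop
  endfacet
  facet normal 0.0000 0.0000 1.0000
    outer loop
      vertex 0.00 0.00 22.76
      vertex 26.16 25.18 22.76
      vertex 0.00 25.18 22.76
    endloop
  endfacet
  facet normal 0.0000 -1.0000 0.0000
    outer loop
      vertex 0.00 0.00 0.00
      vertex 26.16 0.00 0.00
      vertex 26.16 0.00 22.76
    endloop
  endfacet
  facet normal 0.0000 -1.0000 0.0000
    outer loop
      vertex 0.00 0.00 0.00
      vertex 26.16 0.00 22.76
      vertex 0.00 0.00 22.76
    endloop
  endfacet
  facet normal 0.0000 1.0000 0.0000
    outer loop
      vertex 26.16 25.18 22.76
      vertex 26.16 25.18 0.00
      vertex 0.00 25.18 0.00
    endloop
  endfacet
  facet normal 0.0000 1.0000 0.0000
    outer loop
      vertex 0.00 25.18 22.76
      vertex 26.16 25.18 22.76
      vertex 0.00 25.18 0.00
    endloop
  endfacet
  facet normal -1.0000 0.0000 0.0000
    outer loop
      vertex 0.00 25.18 22.76
      vertex 0.00 25.18 0.00
      vertex 0.00 0.00 0.00
    endloop
  endfacet
  facet normal -1.0000 0.0000 0.0000
    outer loop
      vertex 0.00 0.00 22.76
      vertex 0.00 25.18 22.76
      vertex 0.00 0.00 0.00
    endloop
  endfacet
  facet normal 1.0000 0.0000 0.0000
    outer loop
      vertex 26.16 0.00 0.00
      vertex 26.16 25.18 0.00
      vertex 26.16 25.18 22.76
    endloop
  endfacet
  facet normal 1.0000 0.0000 0.0000
    outer loop
      vertex 26.16 0.00 0.00
      vertex 26.16 25.18 22.76
      vertex 26.16 0.00 22.76
    endloop
  endfacet
endsolid part

The G0 Z moves step by Δz≈7.59 mm. Every layer's G1 loop is the same polygon, so the solid is a straight extrusion of it from z=0 to z≈22.8. Closing with flat bottom and top caps and triangulating gives 12 facets — a rectangular box, roughly 26.2 × 25.2 mm footprint and 22.8 mm tall.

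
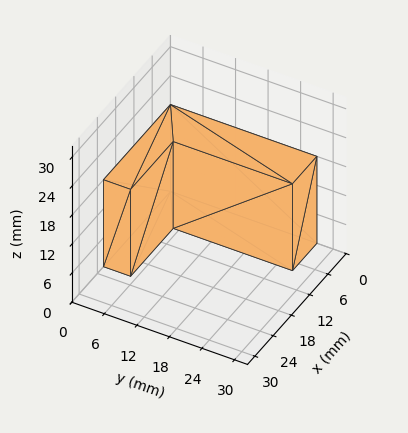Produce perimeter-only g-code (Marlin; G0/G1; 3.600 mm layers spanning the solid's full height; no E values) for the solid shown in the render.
Reading the render: the shape is an L-shaped prism: outer 22 × 27 mm, arm thicknesses ≈ 5 mm (horizontal) and 8 mm (vertical), extruded 18 mm in z (dimensions read to the nearest mm from the axis ticks). For the g-code, the solid's height is divided into equal slices at the stated Δz and each level perimeter traced with G1 moves after a G0 lift.

; perimeter-only toolpath
G21 ; units = mm
G90 ; absolute positioning
G28 ; home
; layer 1
G0 Z3.600
G0 X0.000 Y0.000
G1 X22.000 Y0.000
G1 X22.000 Y5.000
G1 X8.000 Y5.000
G1 X8.000 Y27.000
G1 X0.000 Y27.000
G1 X0.000 Y0.000
; layer 2
G0 Z7.200
G0 X0.000 Y0.000
G1 X22.000 Y0.000
G1 X22.000 Y5.000
G1 X8.000 Y5.000
G1 X8.000 Y27.000
G1 X0.000 Y27.000
G1 X0.000 Y0.000
; layer 3
G0 Z10.800
G0 X0.000 Y0.000
G1 X22.000 Y0.000
G1 X22.000 Y5.000
G1 X8.000 Y5.000
G1 X8.000 Y27.000
G1 X0.000 Y27.000
G1 X0.000 Y0.000
; layer 4
G0 Z14.400
G0 X0.000 Y0.000
G1 X22.000 Y0.000
G1 X22.000 Y5.000
G1 X8.000 Y5.000
G1 X8.000 Y27.000
G1 X0.000 Y27.000
G1 X0.000 Y0.000
; layer 5
G0 Z18.000
G0 X0.000 Y0.000
G1 X22.000 Y0.000
G1 X22.000 Y5.000
G1 X8.000 Y5.000
G1 X8.000 Y27.000
G1 X0.000 Y27.000
G1 X0.000 Y0.000
M2 ; end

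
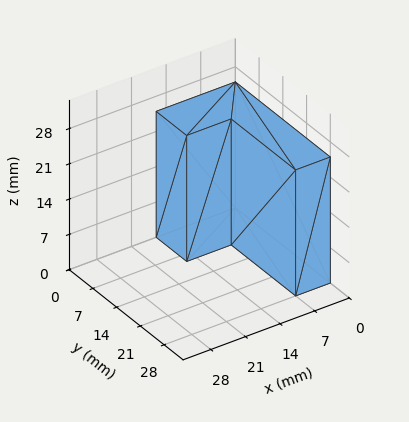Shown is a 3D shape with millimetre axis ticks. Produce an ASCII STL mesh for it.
Reading the render: the shape is an L-shaped prism: outer 16 × 28 mm, arm thicknesses ≈ 9 mm (horizontal) and 7 mm (vertical), extruded 25 mm in z (dimensions read to the nearest mm from the axis ticks). For the STL, each face is triangulated and given an outward normal.

solid part
  facet normal 0.0000 0.0000 -1.0000
    outer loop
      vertex 16.000 9.000 0.000
      vertex 16.000 0.000 0.000
      vertex 0.000 0.000 0.000
    endloop
  endfacet
  facet normal 0.0000 0.0000 -1.0000
    outer loop
      vertex 7.000 9.000 0.000
      vertex 16.000 9.000 0.000
      vertex 0.000 0.000 0.000
    endloop
  endfacet
  facet normal 0.0000 0.0000 -1.0000
    outer loop
      vertex 7.000 28.000 0.000
      vertex 7.000 9.000 0.000
      vertex 0.000 0.000 0.000
    endloop
  endfacet
  facet normal 0.0000 0.0000 -1.0000
    outer loop
      vertex 0.000 28.000 0.000
      vertex 7.000 28.000 0.000
      vertex 0.000 0.000 0.000
    endloop
  endfacet
  facet normal 0.0000 0.0000 1.0000
    outer loop
      vertex 0.000 0.000 25.000
      vertex 16.000 0.000 25.000
      vertex 16.000 9.000 25.000
    endloop
  endfacet
  facet normal 0.0000 0.0000 1.0000
    outer loop
      vertex 0.000 0.000 25.000
      vertex 16.000 9.000 25.000
      vertex 7.000 9.000 25.000
    endloop
  endfacet
  facet normal 0.0000 0.0000 1.0000
    outer loop
      vertex 0.000 0.000 25.000
      vertex 7.000 9.000 25.000
      vertex 7.000 28.000 25.000
    endloop
  endfacet
  facet normal 0.0000 0.0000 1.0000
    outer loop
      vertex 0.000 0.000 25.000
      vertex 7.000 28.000 25.000
      vertex 0.000 28.000 25.000
    endloop
  endfacet
  facet normal 0.0000 -1.0000 0.0000
    outer loop
      vertex 0.000 0.000 0.000
      vertex 16.000 0.000 0.000
      vertex 16.000 0.000 25.000
    endloop
  endfacet
  facet normal 0.0000 -1.0000 0.0000
    outer loop
      vertex 0.000 0.000 0.000
      vertex 16.000 0.000 25.000
      vertex 0.000 0.000 25.000
    endloop
  endfacet
  facet normal 1.0000 0.0000 0.0000
    outer loop
      vertex 16.000 0.000 0.000
      vertex 16.000 9.000 0.000
      vertex 16.000 9.000 25.000
    endloop
  endfacet
  facet normal 1.0000 0.0000 0.0000
    outer loop
      vertex 16.000 0.000 0.000
      vertex 16.000 9.000 25.000
      vertex 16.000 0.000 25.000
    endloop
  endfacet
  facet normal 0.0000 1.0000 0.0000
    outer loop
      vertex 16.000 9.000 0.000
      vertex 7.000 9.000 0.000
      vertex 7.000 9.000 25.000
    endloop
  endfacet
  facet normal 0.0000 1.0000 0.0000
    outer loop
      vertex 16.000 9.000 0.000
      vertex 7.000 9.000 25.000
      vertex 16.000 9.000 25.000
    endloop
  endfacet
  facet normal 1.0000 0.0000 0.0000
    outer loop
      vertex 7.000 9.000 0.000
      vertex 7.000 28.000 0.000
      vertex 7.000 28.000 25.000
    endloop
  endfacet
  facet normal 1.0000 0.0000 0.0000
    outer loop
      vertex 7.000 9.000 0.000
      vertex 7.000 28.000 25.000
      vertex 7.000 9.000 25.000
    endloop
  endfacet
  facet normal 0.0000 1.0000 0.0000
    outer loop
      vertex 7.000 28.000 0.000
      vertex 0.000 28.000 0.000
      vertex 0.000 28.000 25.000
    endloop
  endfacet
  facet normal 0.0000 1.0000 0.0000
    outer loop
      vertex 7.000 28.000 0.000
      vertex 0.000 28.000 25.000
      vertex 7.000 28.000 25.000
    endloop
  endfacet
  facet normal -1.0000 0.0000 0.0000
    outer loop
      vertex 0.000 28.000 0.000
      vertex 0.000 0.000 0.000
      vertex 0.000 0.000 25.000
    endloop
  endfacet
  facet normal -1.0000 0.0000 0.0000
    outer loop
      vertex 0.000 28.000 0.000
      vertex 0.000 0.000 25.000
      vertex 0.000 28.000 25.000
    endloop
  endfacet
endsolid part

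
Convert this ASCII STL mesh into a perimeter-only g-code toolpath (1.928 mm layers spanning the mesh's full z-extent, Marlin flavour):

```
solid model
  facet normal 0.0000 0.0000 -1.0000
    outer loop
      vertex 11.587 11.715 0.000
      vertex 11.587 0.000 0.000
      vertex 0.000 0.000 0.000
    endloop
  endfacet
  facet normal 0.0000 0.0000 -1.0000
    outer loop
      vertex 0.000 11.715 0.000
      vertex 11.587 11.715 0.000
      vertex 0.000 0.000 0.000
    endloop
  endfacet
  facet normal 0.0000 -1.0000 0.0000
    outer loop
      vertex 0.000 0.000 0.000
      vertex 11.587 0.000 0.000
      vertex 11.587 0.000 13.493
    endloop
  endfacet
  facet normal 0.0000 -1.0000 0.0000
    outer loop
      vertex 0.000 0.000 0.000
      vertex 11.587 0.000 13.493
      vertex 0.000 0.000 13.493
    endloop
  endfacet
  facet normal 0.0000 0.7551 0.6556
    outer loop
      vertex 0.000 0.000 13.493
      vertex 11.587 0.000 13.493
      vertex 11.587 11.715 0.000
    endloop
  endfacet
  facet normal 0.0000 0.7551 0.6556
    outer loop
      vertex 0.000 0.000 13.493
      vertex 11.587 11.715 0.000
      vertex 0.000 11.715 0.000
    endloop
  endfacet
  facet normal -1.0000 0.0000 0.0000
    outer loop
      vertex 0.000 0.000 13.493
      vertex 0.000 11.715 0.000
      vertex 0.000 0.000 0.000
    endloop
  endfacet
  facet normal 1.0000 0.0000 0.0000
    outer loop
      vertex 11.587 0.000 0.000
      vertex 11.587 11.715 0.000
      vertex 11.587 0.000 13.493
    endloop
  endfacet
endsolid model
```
; perimeter-only toolpath
G21 ; units = mm
G90 ; absolute positioning
G28 ; home
; layer 1
G0 Z1.928
G0 X0.000 Y0.000
G1 X11.587 Y0.000
G1 X11.587 Y10.041
G1 X0.000 Y10.041
G1 X0.000 Y0.000
; layer 2
G0 Z3.855
G0 X0.000 Y0.000
G1 X11.587 Y0.000
G1 X11.587 Y8.368
G1 X0.000 Y8.368
G1 X0.000 Y0.000
; layer 3
G0 Z5.783
G0 X0.000 Y0.000
G1 X11.587 Y0.000
G1 X11.587 Y6.694
G1 X0.000 Y6.694
G1 X0.000 Y0.000
; layer 4
G0 Z7.710
G0 X0.000 Y0.000
G1 X11.587 Y0.000
G1 X11.587 Y5.021
G1 X0.000 Y5.021
G1 X0.000 Y0.000
; layer 5
G0 Z9.638
G0 X0.000 Y0.000
G1 X11.587 Y0.000
G1 X11.587 Y3.347
G1 X0.000 Y3.347
G1 X0.000 Y0.000
; layer 6
G0 Z11.565
G0 X0.000 Y0.000
G1 X11.587 Y0.000
G1 X11.587 Y1.674
G1 X0.000 Y1.674
G1 X0.000 Y0.000
M2 ; end

The solid is a wedge (ramp): 11.6 × 11.7 mm base, rising to 13.5 mm along the y=0 edge and sloping linearly to z=0 at y=11.7. Slicing at Δz = 1.928 mm — 7 equal slices spanning the solid's height, so layer i sits at z = i·h/7 — gives 6 non-empty perimeters. Each is a 4-segment closed polygon; G0 lifts to the layer z and rapids to the start vertex, then G1 traces the edges. The cross-section shrinks linearly with z (the slice at the apex is degenerate and omitted).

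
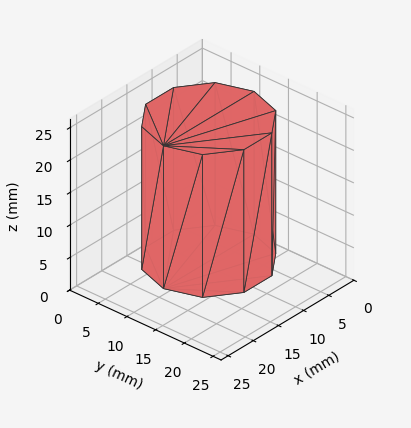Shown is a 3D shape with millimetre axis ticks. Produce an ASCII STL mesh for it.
Reading the render: the shape is a regular 10-sided prism (a cylinder approximated with 10 flat sides), circumscribed radius ≈ 9 mm, height ≈ 22 mm (dimensions read to the nearest mm from the axis ticks). For the STL, each face is triangulated and given an outward normal.

solid part
  facet normal 0.0000 0.0000 -1.0000
    outer loop
      vertex 11.781 17.560 0.000
      vertex 16.281 14.290 0.000
      vertex 18.000 9.000 0.000
    endloop
  endfacet
  facet normal 0.0000 0.0000 -1.0000
    outer loop
      vertex 6.219 17.560 0.000
      vertex 11.781 17.560 0.000
      vertex 18.000 9.000 0.000
    endloop
  endfacet
  facet normal 0.0000 0.0000 -1.0000
    outer loop
      vertex 1.719 14.290 0.000
      vertex 6.219 17.560 0.000
      vertex 18.000 9.000 0.000
    endloop
  endfacet
  facet normal 0.0000 0.0000 -1.0000
    outer loop
      vertex 0.000 9.000 0.000
      vertex 1.719 14.290 0.000
      vertex 18.000 9.000 0.000
    endloop
  endfacet
  facet normal 0.0000 0.0000 -1.0000
    outer loop
      vertex 1.719 3.710 0.000
      vertex 0.000 9.000 0.000
      vertex 18.000 9.000 0.000
    endloop
  endfacet
  facet normal 0.0000 0.0000 -1.0000
    outer loop
      vertex 6.219 0.440 0.000
      vertex 1.719 3.710 0.000
      vertex 18.000 9.000 0.000
    endloop
  endfacet
  facet normal 0.0000 0.0000 -1.0000
    outer loop
      vertex 11.781 0.440 0.000
      vertex 6.219 0.440 0.000
      vertex 18.000 9.000 0.000
    endloop
  endfacet
  facet normal 0.0000 0.0000 -1.0000
    outer loop
      vertex 16.281 3.710 0.000
      vertex 11.781 0.440 0.000
      vertex 18.000 9.000 0.000
    endloop
  endfacet
  facet normal 0.0000 0.0000 1.0000
    outer loop
      vertex 18.000 9.000 22.000
      vertex 16.281 14.290 22.000
      vertex 11.781 17.560 22.000
    endloop
  endfacet
  facet normal 0.0000 0.0000 1.0000
    outer loop
      vertex 18.000 9.000 22.000
      vertex 11.781 17.560 22.000
      vertex 6.219 17.560 22.000
    endloop
  endfacet
  facet normal 0.0000 0.0000 1.0000
    outer loop
      vertex 18.000 9.000 22.000
      vertex 6.219 17.560 22.000
      vertex 1.719 14.290 22.000
    endloop
  endfacet
  facet normal 0.0000 0.0000 1.0000
    outer loop
      vertex 18.000 9.000 22.000
      vertex 1.719 14.290 22.000
      vertex 0.000 9.000 22.000
    endloop
  endfacet
  facet normal 0.0000 0.0000 1.0000
    outer loop
      vertex 18.000 9.000 22.000
      vertex 0.000 9.000 22.000
      vertex 1.719 3.710 22.000
    endloop
  endfacet
  facet normal 0.0000 0.0000 1.0000
    outer loop
      vertex 18.000 9.000 22.000
      vertex 1.719 3.710 22.000
      vertex 6.219 0.440 22.000
    endloop
  endfacet
  facet normal 0.0000 0.0000 1.0000
    outer loop
      vertex 18.000 9.000 22.000
      vertex 6.219 0.440 22.000
      vertex 11.781 0.440 22.000
    endloop
  endfacet
  facet normal 0.0000 0.0000 1.0000
    outer loop
      vertex 18.000 9.000 22.000
      vertex 11.781 0.440 22.000
      vertex 16.281 3.710 22.000
    endloop
  endfacet
  facet normal 0.9510 0.3090 0.0000
    outer loop
      vertex 18.000 9.000 0.000
      vertex 16.281 14.290 0.000
      vertex 16.281 14.290 22.000
    endloop
  endfacet
  facet normal 0.9510 0.3090 0.0000
    outer loop
      vertex 18.000 9.000 0.000
      vertex 16.281 14.290 22.000
      vertex 18.000 9.000 22.000
    endloop
  endfacet
  facet normal 0.5879 0.8090 0.0000
    outer loop
      vertex 16.281 14.290 0.000
      vertex 11.781 17.560 0.000
      vertex 11.781 17.560 22.000
    endloop
  endfacet
  facet normal 0.5879 0.8090 0.0000
    outer loop
      vertex 16.281 14.290 0.000
      vertex 11.781 17.560 22.000
      vertex 16.281 14.290 22.000
    endloop
  endfacet
  facet normal 0.0000 1.0000 0.0000
    outer loop
      vertex 11.781 17.560 0.000
      vertex 6.219 17.560 0.000
      vertex 6.219 17.560 22.000
    endloop
  endfacet
  facet normal 0.0000 1.0000 0.0000
    outer loop
      vertex 11.781 17.560 0.000
      vertex 6.219 17.560 22.000
      vertex 11.781 17.560 22.000
    endloop
  endfacet
  facet normal -0.5879 0.8090 0.0000
    outer loop
      vertex 6.219 17.560 0.000
      vertex 1.719 14.290 0.000
      vertex 1.719 14.290 22.000
    endloop
  endfacet
  facet normal -0.5879 0.8090 0.0000
    outer loop
      vertex 6.219 17.560 0.000
      vertex 1.719 14.290 22.000
      vertex 6.219 17.560 22.000
    endloop
  endfacet
  facet normal -0.9510 0.3090 0.0000
    outer loop
      vertex 1.719 14.290 0.000
      vertex 0.000 9.000 0.000
      vertex 0.000 9.000 22.000
    endloop
  endfacet
  facet normal -0.9510 0.3090 0.0000
    outer loop
      vertex 1.719 14.290 0.000
      vertex 0.000 9.000 22.000
      vertex 1.719 14.290 22.000
    endloop
  endfacet
  facet normal -0.9510 -0.3090 0.0000
    outer loop
      vertex 0.000 9.000 0.000
      vertex 1.719 3.710 0.000
      vertex 1.719 3.710 22.000
    endloop
  endfacet
  facet normal -0.9510 -0.3090 0.0000
    outer loop
      vertex 0.000 9.000 0.000
      vertex 1.719 3.710 22.000
      vertex 0.000 9.000 22.000
    endloop
  endfacet
  facet normal -0.5879 -0.8090 0.0000
    outer loop
      vertex 1.719 3.710 0.000
      vertex 6.219 0.440 0.000
      vertex 6.219 0.440 22.000
    endloop
  endfacet
  facet normal -0.5879 -0.8090 0.0000
    outer loop
      vertex 1.719 3.710 0.000
      vertex 6.219 0.440 22.000
      vertex 1.719 3.710 22.000
    endloop
  endfacet
  facet normal 0.0000 -1.0000 0.0000
    outer loop
      vertex 6.219 0.440 0.000
      vertex 11.781 0.440 0.000
      vertex 11.781 0.440 22.000
    endloop
  endfacet
  facet normal 0.0000 -1.0000 0.0000
    outer loop
      vertex 6.219 0.440 0.000
      vertex 11.781 0.440 22.000
      vertex 6.219 0.440 22.000
    endloop
  endfacet
  facet normal 0.5879 -0.8090 0.0000
    outer loop
      vertex 11.781 0.440 0.000
      vertex 16.281 3.710 0.000
      vertex 16.281 3.710 22.000
    endloop
  endfacet
  facet normal 0.5879 -0.8090 0.0000
    outer loop
      vertex 11.781 0.440 0.000
      vertex 16.281 3.710 22.000
      vertex 11.781 0.440 22.000
    endloop
  endfacet
  facet normal 0.9510 -0.3090 0.0000
    outer loop
      vertex 16.281 3.710 0.000
      vertex 18.000 9.000 0.000
      vertex 18.000 9.000 22.000
    endloop
  endfacet
  facet normal 0.9510 -0.3090 0.0000
    outer loop
      vertex 16.281 3.710 0.000
      vertex 18.000 9.000 22.000
      vertex 16.281 3.710 22.000
    endloop
  endfacet
endsolid part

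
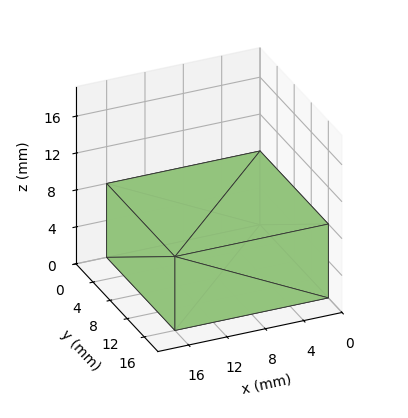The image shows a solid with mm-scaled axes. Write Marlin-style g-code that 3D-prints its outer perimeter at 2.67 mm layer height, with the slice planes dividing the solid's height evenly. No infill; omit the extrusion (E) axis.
Reading the render: the shape is a rectangular box, roughly 16 × 16 mm footprint and 8 mm tall (dimensions read to the nearest mm from the axis ticks). For the g-code, the solid's height is divided into equal slices at the stated Δz and each level perimeter traced with G1 moves after a G0 lift.

; perimeter-only toolpath
G21 ; units = mm
G90 ; absolute positioning
G28 ; home
; layer 1
G0 Z2.67
G0 X0.00 Y0.00
G1 X16.00 Y0.00
G1 X16.00 Y16.00
G1 X0.00 Y16.00
G1 X0.00 Y0.00
; layer 2
G0 Z5.33
G0 X0.00 Y0.00
G1 X16.00 Y0.00
G1 X16.00 Y16.00
G1 X0.00 Y16.00
G1 X0.00 Y0.00
; layer 3
G0 Z8.00
G0 X0.00 Y0.00
G1 X16.00 Y0.00
G1 X16.00 Y16.00
G1 X0.00 Y16.00
G1 X0.00 Y0.00
M2 ; end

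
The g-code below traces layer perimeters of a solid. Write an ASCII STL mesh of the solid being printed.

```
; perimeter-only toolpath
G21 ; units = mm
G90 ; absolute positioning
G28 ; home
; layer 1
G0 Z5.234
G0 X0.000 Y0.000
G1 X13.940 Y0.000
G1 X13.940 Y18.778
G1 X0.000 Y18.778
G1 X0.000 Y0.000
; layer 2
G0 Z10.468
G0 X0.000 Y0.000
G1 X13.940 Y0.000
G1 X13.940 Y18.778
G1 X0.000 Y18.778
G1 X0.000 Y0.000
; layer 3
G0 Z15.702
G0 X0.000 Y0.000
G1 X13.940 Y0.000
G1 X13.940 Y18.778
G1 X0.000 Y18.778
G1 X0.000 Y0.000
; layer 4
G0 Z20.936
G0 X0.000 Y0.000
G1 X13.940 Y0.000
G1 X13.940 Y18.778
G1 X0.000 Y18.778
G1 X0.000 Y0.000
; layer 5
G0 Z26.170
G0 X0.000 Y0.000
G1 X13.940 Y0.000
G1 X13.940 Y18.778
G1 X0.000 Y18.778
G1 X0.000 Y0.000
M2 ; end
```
solid part
  facet normal 0.0000 0.0000 -1.0000
    outer loop
      vertex 13.940 18.778 0.000
      vertex 13.940 0.000 0.000
      vertex 0.000 0.000 0.000
    endloop
  endfacet
  facet normal 0.0000 0.0000 -1.0000
    outer loop
      vertex 0.000 18.778 0.000
      vertex 13.940 18.778 0.000
      vertex 0.000 0.000 0.000
    endloop
  endfacet
  facet normal 0.0000 0.0000 1.0000
    outer loop
      vertex 0.000 0.000 26.170
      vertex 13.940 0.000 26.170
      vertex 13.940 18.778 26.170
    endloop
  endfacet
  facet normal 0.0000 0.0000 1.0000
    outer loop
      vertex 0.000 0.000 26.170
      vertex 13.940 18.778 26.170
      vertex 0.000 18.778 26.170
    endloop
  endfacet
  facet normal 0.0000 -1.0000 0.0000
    outer loop
      vertex 0.000 0.000 0.000
      vertex 13.940 0.000 0.000
      vertex 13.940 0.000 26.170
    endloop
  endfacet
  facet normal 0.0000 -1.0000 0.0000
    outer loop
      vertex 0.000 0.000 0.000
      vertex 13.940 0.000 26.170
      vertex 0.000 0.000 26.170
    endloop
  endfacet
  facet normal 0.0000 1.0000 0.0000
    outer loop
      vertex 13.940 18.778 26.170
      vertex 13.940 18.778 0.000
      vertex 0.000 18.778 0.000
    endloop
  endfacet
  facet normal 0.0000 1.0000 0.0000
    outer loop
      vertex 0.000 18.778 26.170
      vertex 13.940 18.778 26.170
      vertex 0.000 18.778 0.000
    endloop
  endfacet
  facet normal -1.0000 0.0000 0.0000
    outer loop
      vertex 0.000 18.778 26.170
      vertex 0.000 18.778 0.000
      vertex 0.000 0.000 0.000
    endloop
  endfacet
  facet normal -1.0000 0.0000 0.0000
    outer loop
      vertex 0.000 0.000 26.170
      vertex 0.000 18.778 26.170
      vertex 0.000 0.000 0.000
    endloop
  endfacet
  facet normal 1.0000 0.0000 0.0000
    outer loop
      vertex 13.940 0.000 0.000
      vertex 13.940 18.778 0.000
      vertex 13.940 18.778 26.170
    endloop
  endfacet
  facet normal 1.0000 0.0000 0.0000
    outer loop
      vertex 13.940 0.000 0.000
      vertex 13.940 18.778 26.170
      vertex 13.940 0.000 26.170
    endloop
  endfacet
endsolid part

The G0 Z moves step by Δz≈5.234 mm. Every layer's G1 loop is the same polygon, so the solid is a straight extrusion of it from z=0 to z≈26.2. Closing with flat bottom and top caps and triangulating gives 12 facets — a rectangular box, roughly 13.9 × 18.8 mm footprint and 26.2 mm tall.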